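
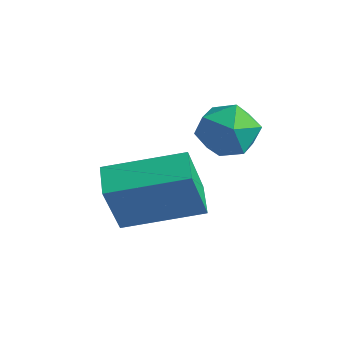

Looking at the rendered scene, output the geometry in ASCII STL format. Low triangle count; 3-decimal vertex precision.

solid 
facet normal -0.757 0.584 0.293
outer loop
vertex -3.572 0.933 -0.269
vertex -2.183 2.479 0.239
vertex -3.699 1.573 -1.871
endloop
endfacet
facet normal -0.649 -0.723 -0.237
outer loop
vertex -2.957 1.001 -2.159
vertex -3.572 0.933 -0.269
vertex -3.699 1.573 -1.871
endloop
endfacet
facet normal -0.757 0.584 0.293
outer loop
vertex -3.699 1.573 -1.871
vertex -2.183 2.479 0.239
vertex -2.31 3.119 -1.363
endloop
endfacet
facet normal -0.074 0.371 -0.926
outer loop
vertex -2.31 3.119 -1.363
vertex -2.957 1.001 -2.159
vertex -3.699 1.573 -1.871
endloop
endfacet
facet normal 0.074 -0.371 0.926
outer loop
vertex -3.572 0.933 -0.269
vertex -1.441 1.907 -0.049
vertex -2.183 2.479 0.239
endloop
endfacet
facet normal -0.649 -0.723 -0.237
outer loop
vertex -2.83 0.361 -0.557
vertex -3.572 0.933 -0.269
vertex -2.957 1.001 -2.159
endloop
endfacet
facet normal 0.074 -0.371 0.926
outer loop
vertex -2.83 0.361 -0.557
vertex -1.441 1.907 -0.049
vertex -3.572 0.933 -0.269
endloop
endfacet
facet normal 0.649 0.723 0.237
outer loop
vertex -2.183 2.479 0.239
vertex -1.441 1.907 -0.049
vertex -2.31 3.119 -1.363
endloop
endfacet
facet normal -0.074 0.371 -0.926
outer loop
vertex -1.568 2.547 -1.651
vertex -2.957 1.001 -2.159
vertex -2.31 3.119 -1.363
endloop
endfacet
facet normal 0.649 0.723 0.237
outer loop
vertex -2.31 3.119 -1.363
vertex -1.441 1.907 -0.049
vertex -1.568 2.547 -1.651
endloop
endfacet
facet normal 0.757 -0.584 -0.293
outer loop
vertex -1.568 2.547 -1.651
vertex -2.83 0.361 -0.557
vertex -2.957 1.001 -2.159
endloop
endfacet
facet normal 0.757 -0.584 -0.293
outer loop
vertex -1.441 1.907 -0.049
vertex -2.83 0.361 -0.557
vertex -1.568 2.547 -1.651
endloop
endfacet
facet normal -0.717 0.697 0.034
outer loop
vertex -2.124 3.561 0.518
vertex -2.278 3.361 1.364
vertex -1.684 3.982 1.158
endloop
endfacet
facet normal -0.209 0.877 -0.433
outer loop
vertex -2.124 3.561 0.518
vertex -1.684 3.982 1.158
vertex -1.26 3.723 0.428
endloop
endfacet
facet normal -0.163 0.357 -0.920
outer loop
vertex -2.124 3.561 0.518
vertex -1.26 3.723 0.428
vertex -1.591 2.941 0.183
endloop
endfacet
facet normal -0.641 -0.144 -0.754
outer loop
vertex -2.124 3.561 0.518
vertex -1.591 2.941 0.183
vertex -2.22 2.718 0.761
endloop
endfacet
facet normal -0.984 0.065 -0.164
outer loop
vertex -2.124 3.561 0.518
vertex -2.22 2.718 0.761
vertex -2.278 3.361 1.364
endloop
endfacet
facet normal 0.412 0.907 -0.082
outer loop
vertex -1.26 3.723 0.428
vertex -1.684 3.982 1.158
vertex -0.88 3.622 1.219
endloop
endfacet
facet normal -0.410 0.615 0.674
outer loop
vertex -1.684 3.982 1.158
vertex -2.278 3.361 1.364
vertex -1.509 3.399 1.797
endloop
endfacet
facet normal -0.843 -0.407 0.353
outer loop
vertex -2.278 3.361 1.364
vertex -2.22 2.718 0.761
vertex -1.84 2.617 1.552
endloop
endfacet
facet normal -0.288 -0.745 -0.601
outer loop
vertex -2.22 2.718 0.761
vertex -1.591 2.941 0.183
vertex -1.416 2.358 0.822
endloop
endfacet
facet normal 0.487 0.067 -0.871
outer loop
vertex -1.591 2.941 0.183
vertex -1.26 3.723 0.428
vertex -0.822 2.979 0.616
endloop
endfacet
facet normal 0.641 0.144 0.754
outer loop
vertex -0.976 2.779 1.462
vertex -0.88 3.622 1.219
vertex -1.509 3.399 1.797
endloop
endfacet
facet normal 0.163 -0.357 0.920
outer loop
vertex -0.976 2.779 1.462
vertex -1.509 3.399 1.797
vertex -1.84 2.617 1.552
endloop
endfacet
facet normal 0.209 -0.877 0.433
outer loop
vertex -0.976 2.779 1.462
vertex -1.84 2.617 1.552
vertex -1.416 2.358 0.822
endloop
endfacet
facet normal 0.717 -0.697 -0.034
outer loop
vertex -0.976 2.779 1.462
vertex -1.416 2.358 0.822
vertex -0.822 2.979 0.616
endloop
endfacet
facet normal 0.984 -0.065 0.164
outer loop
vertex -0.976 2.779 1.462
vertex -0.822 2.979 0.616
vertex -0.88 3.622 1.219
endloop
endfacet
facet normal 0.288 0.745 0.601
outer loop
vertex -1.509 3.399 1.797
vertex -0.88 3.622 1.219
vertex -1.684 3.982 1.158
endloop
endfacet
facet normal -0.487 -0.067 0.871
outer loop
vertex -1.84 2.617 1.552
vertex -1.509 3.399 1.797
vertex -2.278 3.361 1.364
endloop
endfacet
facet normal -0.412 -0.907 0.082
outer loop
vertex -1.416 2.358 0.822
vertex -1.84 2.617 1.552
vertex -2.22 2.718 0.761
endloop
endfacet
facet normal 0.410 -0.615 -0.674
outer loop
vertex -0.822 2.979 0.616
vertex -1.416 2.358 0.822
vertex -1.591 2.941 0.183
endloop
endfacet
facet normal 0.843 0.407 -0.353
outer loop
vertex -0.88 3.622 1.219
vertex -0.822 2.979 0.616
vertex -1.26 3.723 0.428
endloop
endfacet

endsolid


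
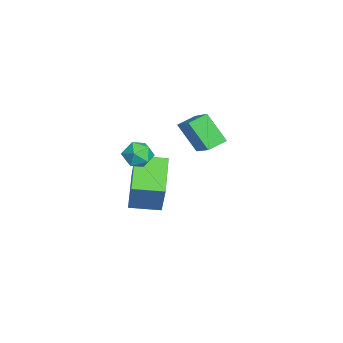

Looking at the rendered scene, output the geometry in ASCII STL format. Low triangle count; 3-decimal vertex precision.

solid 
facet normal 0.339 0.065 0.938
outer loop
vertex 3.738 -2.208 1.062
vertex 3.523 -2.845 1.184
vertex 4.155 -2.737 0.948
endloop
endfacet
facet normal 0.730 0.468 0.499
outer loop
vertex 3.738 -2.208 1.062
vertex 4.155 -2.737 0.948
vertex 4.129 -2.22 0.501
endloop
endfacet
facet normal 0.294 0.938 0.185
outer loop
vertex 3.738 -2.208 1.062
vertex 4.129 -2.22 0.501
vertex 3.48 -2.009 0.461
endloop
endfacet
facet normal -0.366 0.825 0.430
outer loop
vertex 3.738 -2.208 1.062
vertex 3.48 -2.009 0.461
vertex 3.105 -2.395 0.883
endloop
endfacet
facet normal -0.338 0.286 0.897
outer loop
vertex 3.738 -2.208 1.062
vertex 3.105 -2.395 0.883
vertex 3.523 -2.845 1.184
endloop
endfacet
facet normal 0.999 0.043 -0.008
outer loop
vertex 4.129 -2.22 0.501
vertex 4.155 -2.737 0.948
vertex 4.155 -2.865 0.277
endloop
endfacet
facet normal 0.367 -0.608 0.704
outer loop
vertex 4.155 -2.737 0.948
vertex 3.523 -2.845 1.184
vertex 3.78 -3.251 0.699
endloop
endfacet
facet normal -0.729 -0.251 0.637
outer loop
vertex 3.523 -2.845 1.184
vertex 3.105 -2.395 0.883
vertex 3.131 -3.04 0.659
endloop
endfacet
facet normal -0.774 0.622 -0.119
outer loop
vertex 3.105 -2.395 0.883
vertex 3.48 -2.009 0.461
vertex 3.105 -2.523 0.212
endloop
endfacet
facet normal 0.293 0.804 -0.518
outer loop
vertex 3.48 -2.009 0.461
vertex 4.129 -2.22 0.501
vertex 3.737 -2.415 -0.024
endloop
endfacet
facet normal 0.366 -0.825 -0.430
outer loop
vertex 3.522 -3.052 0.098
vertex 4.155 -2.865 0.277
vertex 3.78 -3.251 0.699
endloop
endfacet
facet normal -0.294 -0.938 -0.185
outer loop
vertex 3.522 -3.052 0.098
vertex 3.78 -3.251 0.699
vertex 3.131 -3.04 0.659
endloop
endfacet
facet normal -0.730 -0.468 -0.499
outer loop
vertex 3.522 -3.052 0.098
vertex 3.131 -3.04 0.659
vertex 3.105 -2.523 0.212
endloop
endfacet
facet normal -0.339 -0.065 -0.938
outer loop
vertex 3.522 -3.052 0.098
vertex 3.105 -2.523 0.212
vertex 3.737 -2.415 -0.024
endloop
endfacet
facet normal 0.338 -0.286 -0.897
outer loop
vertex 3.522 -3.052 0.098
vertex 3.737 -2.415 -0.024
vertex 4.155 -2.865 0.277
endloop
endfacet
facet normal 0.774 -0.622 0.119
outer loop
vertex 3.78 -3.251 0.699
vertex 4.155 -2.865 0.277
vertex 4.155 -2.737 0.948
endloop
endfacet
facet normal -0.293 -0.804 0.518
outer loop
vertex 3.131 -3.04 0.659
vertex 3.78 -3.251 0.699
vertex 3.523 -2.845 1.184
endloop
endfacet
facet normal -0.999 -0.043 0.008
outer loop
vertex 3.105 -2.523 0.212
vertex 3.131 -3.04 0.659
vertex 3.105 -2.395 0.883
endloop
endfacet
facet normal -0.367 0.608 -0.704
outer loop
vertex 3.737 -2.415 -0.024
vertex 3.105 -2.523 0.212
vertex 3.48 -2.009 0.461
endloop
endfacet
facet normal 0.729 0.251 -0.637
outer loop
vertex 4.155 -2.865 0.277
vertex 3.737 -2.415 -0.024
vertex 4.129 -2.22 0.501
endloop
endfacet
facet normal -0.502 0.806 0.313
outer loop
vertex 1.836 -0.105 1.807
vertex 2.365 0.673 0.652
vertex 0.408 -0.608 0.814
endloop
endfacet
facet normal -0.355 -0.522 0.775
outer loop
vertex 0.835 -1.293 0.548
vertex 1.836 -0.105 1.807
vertex 0.408 -0.608 0.814
endloop
endfacet
facet normal -0.502 0.806 0.314
outer loop
vertex 0.408 -0.608 0.814
vertex 2.365 0.673 0.652
vertex 0.937 0.171 -0.341
endloop
endfacet
facet normal -0.788 -0.278 -0.549
outer loop
vertex 0.937 0.171 -0.341
vertex 0.835 -1.293 0.548
vertex 0.408 -0.608 0.814
endloop
endfacet
facet normal 0.788 0.278 0.549
outer loop
vertex 1.836 -0.105 1.807
vertex 2.792 -0.012 0.386
vertex 2.365 0.673 0.652
endloop
endfacet
facet normal -0.356 -0.522 0.775
outer loop
vertex 2.263 -0.791 1.541
vertex 1.836 -0.105 1.807
vertex 0.835 -1.293 0.548
endloop
endfacet
facet normal 0.788 0.278 0.549
outer loop
vertex 2.263 -0.791 1.541
vertex 2.792 -0.012 0.386
vertex 1.836 -0.105 1.807
endloop
endfacet
facet normal 0.355 0.522 -0.775
outer loop
vertex 2.365 0.673 0.652
vertex 2.792 -0.012 0.386
vertex 0.937 0.171 -0.341
endloop
endfacet
facet normal -0.789 -0.278 -0.549
outer loop
vertex 1.364 -0.515 -0.607
vertex 0.835 -1.293 0.548
vertex 0.937 0.171 -0.341
endloop
endfacet
facet normal 0.355 0.522 -0.775
outer loop
vertex 0.937 0.171 -0.341
vertex 2.792 -0.012 0.386
vertex 1.364 -0.515 -0.607
endloop
endfacet
facet normal 0.501 -0.806 -0.313
outer loop
vertex 1.364 -0.515 -0.607
vertex 2.263 -0.791 1.541
vertex 0.835 -1.293 0.548
endloop
endfacet
facet normal 0.502 -0.806 -0.314
outer loop
vertex 2.792 -0.012 0.386
vertex 2.263 -0.791 1.541
vertex 1.364 -0.515 -0.607
endloop
endfacet
facet normal -0.880 0.017 0.474
outer loop
vertex -0.186 -3.035 -1.946
vertex -0.236 -1.694 -2.086
vertex -1.141 -3.255 -3.712
endloop
endfacet
facet normal 0.037 -0.994 0.104
outer loop
vertex 0.496 -3.286 -4.594
vertex -0.186 -3.035 -1.946
vertex -1.141 -3.255 -3.712
endloop
endfacet
facet normal -0.880 0.017 0.474
outer loop
vertex -1.141 -3.255 -3.712
vertex -0.236 -1.694 -2.086
vertex -1.191 -1.913 -3.852
endloop
endfacet
facet normal -0.473 -0.109 -0.874
outer loop
vertex -1.191 -1.913 -3.852
vertex 0.496 -3.286 -4.594
vertex -1.141 -3.255 -3.712
endloop
endfacet
facet normal 0.473 0.109 0.874
outer loop
vertex -0.186 -3.035 -1.946
vertex 1.401 -1.725 -2.968
vertex -0.236 -1.694 -2.086
endloop
endfacet
facet normal 0.036 -0.994 0.104
outer loop
vertex 1.451 -3.067 -2.828
vertex -0.186 -3.035 -1.946
vertex 0.496 -3.286 -4.594
endloop
endfacet
facet normal 0.473 0.109 0.874
outer loop
vertex 1.451 -3.067 -2.828
vertex 1.401 -1.725 -2.968
vertex -0.186 -3.035 -1.946
endloop
endfacet
facet normal -0.037 0.994 -0.103
outer loop
vertex -0.236 -1.694 -2.086
vertex 1.401 -1.725 -2.968
vertex -1.191 -1.913 -3.852
endloop
endfacet
facet normal -0.473 -0.109 -0.874
outer loop
vertex 0.446 -1.945 -4.734
vertex 0.496 -3.286 -4.594
vertex -1.191 -1.913 -3.852
endloop
endfacet
facet normal -0.037 0.994 -0.104
outer loop
vertex -1.191 -1.913 -3.852
vertex 1.401 -1.725 -2.968
vertex 0.446 -1.945 -4.734
endloop
endfacet
facet normal 0.880 -0.017 -0.474
outer loop
vertex 0.446 -1.945 -4.734
vertex 1.451 -3.067 -2.828
vertex 0.496 -3.286 -4.594
endloop
endfacet
facet normal 0.880 -0.017 -0.474
outer loop
vertex 1.401 -1.725 -2.968
vertex 1.451 -3.067 -2.828
vertex 0.446 -1.945 -4.734
endloop
endfacet

endsolid


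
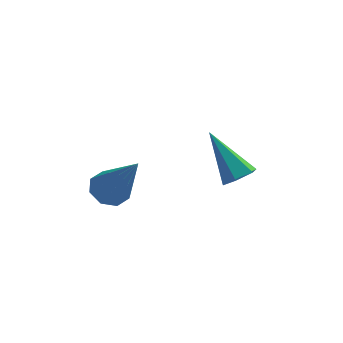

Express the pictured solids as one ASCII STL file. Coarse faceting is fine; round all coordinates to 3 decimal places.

solid 
facet normal -0.388 0.405 -0.828
outer loop
vertex 0.223 -1.486 1.461
vertex -0.263 -1.77 1.55
vertex -0.06 -1.26 1.704
endloop
endfacet
facet normal 0.734 0.620 0.278
outer loop
vertex 0.223 -1.486 1.461
vertex -0.06 -1.26 1.704
vertex 0.483 -2.55 3.15
endloop
endfacet
facet normal -0.387 0.404 -0.829
outer loop
vertex -0.06 -1.26 1.704
vertex -0.263 -1.77 1.55
vertex -0.462 -1.333 1.856
endloop
endfacet
facet normal 0.104 0.761 0.640
outer loop
vertex -0.06 -1.26 1.704
vertex -0.462 -1.333 1.856
vertex 0.483 -2.55 3.15
endloop
endfacet
facet normal -0.386 0.405 -0.829
outer loop
vertex -0.462 -1.333 1.856
vertex -0.263 -1.77 1.55
vertex -0.748 -1.661 1.829
endloop
endfacet
facet normal -0.524 0.395 0.754
outer loop
vertex -0.462 -1.333 1.856
vertex -0.748 -1.661 1.829
vertex 0.483 -2.55 3.15
endloop
endfacet
facet normal -0.387 0.402 -0.830
outer loop
vertex -0.748 -1.661 1.829
vertex -0.263 -1.77 1.55
vertex -0.749 -2.054 1.639
endloop
endfacet
facet normal -0.788 -0.266 0.555
outer loop
vertex -0.748 -1.661 1.829
vertex -0.749 -2.054 1.639
vertex 0.483 -2.55 3.15
endloop
endfacet
facet normal -0.388 0.405 -0.828
outer loop
vertex -0.749 -2.054 1.639
vertex -0.263 -1.77 1.55
vertex -0.466 -2.28 1.396
endloop
endfacet
facet normal -0.530 -0.833 0.158
outer loop
vertex -0.749 -2.054 1.639
vertex -0.466 -2.28 1.396
vertex 0.483 -2.55 3.15
endloop
endfacet
facet normal -0.386 0.404 -0.829
outer loop
vertex -0.466 -2.28 1.396
vertex -0.263 -1.77 1.55
vertex -0.064 -2.208 1.244
endloop
endfacet
facet normal 0.098 -0.974 -0.203
outer loop
vertex -0.466 -2.28 1.396
vertex -0.064 -2.208 1.244
vertex 0.483 -2.55 3.15
endloop
endfacet
facet normal -0.386 0.404 -0.829
outer loop
vertex -0.064 -2.208 1.244
vertex -0.263 -1.77 1.55
vertex 0.222 -1.879 1.271
endloop
endfacet
facet normal 0.728 -0.607 -0.318
outer loop
vertex -0.064 -2.208 1.244
vertex 0.222 -1.879 1.271
vertex 0.483 -2.55 3.15
endloop
endfacet
facet normal -0.387 0.402 -0.830
outer loop
vertex 0.222 -1.879 1.271
vertex -0.263 -1.77 1.55
vertex 0.223 -1.486 1.461
endloop
endfacet
facet normal 0.991 0.055 -0.118
outer loop
vertex 0.222 -1.879 1.271
vertex 0.223 -1.486 1.461
vertex 0.483 -2.55 3.15
endloop
endfacet
facet normal 0.493 -0.484 -0.723
outer loop
vertex 3.462 1.191 -0.024
vertex 3.019 0.929 -0.151
vertex 3.129 1.391 -0.385
endloop
endfacet
facet normal 0.449 0.890 0.079
outer loop
vertex 3.462 1.191 -0.024
vertex 3.129 1.391 -0.385
vertex 2.201 1.731 1.051
endloop
endfacet
facet normal 0.492 -0.484 -0.724
outer loop
vertex 3.129 1.391 -0.385
vertex 3.019 0.929 -0.151
vertex 2.686 1.129 -0.511
endloop
endfacet
facet normal -0.365 0.825 -0.431
outer loop
vertex 3.129 1.391 -0.385
vertex 2.686 1.129 -0.511
vertex 2.201 1.731 1.051
endloop
endfacet
facet normal 0.492 -0.484 -0.724
outer loop
vertex 2.686 1.129 -0.511
vertex 3.019 0.929 -0.151
vertex 2.576 0.667 -0.277
endloop
endfacet
facet normal -0.946 0.064 -0.318
outer loop
vertex 2.686 1.129 -0.511
vertex 2.576 0.667 -0.277
vertex 2.201 1.731 1.051
endloop
endfacet
facet normal 0.492 -0.484 -0.724
outer loop
vertex 2.576 0.667 -0.277
vertex 3.019 0.929 -0.151
vertex 2.908 0.466 0.083
endloop
endfacet
facet normal -0.713 -0.632 0.305
outer loop
vertex 2.576 0.667 -0.277
vertex 2.908 0.466 0.083
vertex 2.201 1.731 1.051
endloop
endfacet
facet normal 0.492 -0.484 -0.724
outer loop
vertex 2.908 0.466 0.083
vertex 3.019 0.929 -0.151
vertex 3.352 0.728 0.21
endloop
endfacet
facet normal 0.102 -0.568 0.817
outer loop
vertex 2.908 0.466 0.083
vertex 3.352 0.728 0.21
vertex 2.201 1.731 1.051
endloop
endfacet
facet normal 0.493 -0.483 -0.724
outer loop
vertex 3.352 0.728 0.21
vertex 3.019 0.929 -0.151
vertex 3.462 1.191 -0.024
endloop
endfacet
facet normal 0.683 0.194 0.704
outer loop
vertex 3.352 0.728 0.21
vertex 3.462 1.191 -0.024
vertex 2.201 1.731 1.051
endloop
endfacet

endsolid


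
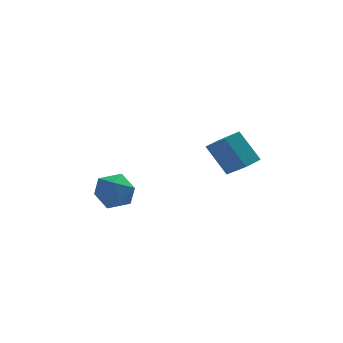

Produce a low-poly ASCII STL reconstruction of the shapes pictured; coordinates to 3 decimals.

solid 
facet normal -0.829 -0.543 -0.132
outer loop
vertex 2.479 -3.859 3.376
vertex 1.759 -3.074 4.675
vertex 1.913 -2.756 2.396
endloop
endfacet
facet normal 0.428 -0.467 -0.773
outer loop
vertex 2.601 -2.306 2.505
vertex 2.479 -3.859 3.376
vertex 1.913 -2.756 2.396
endloop
endfacet
facet normal -0.829 -0.544 -0.132
outer loop
vertex 1.913 -2.756 2.396
vertex 1.759 -3.074 4.675
vertex 1.192 -1.972 3.695
endloop
endfacet
facet normal -0.358 0.698 -0.620
outer loop
vertex 1.192 -1.972 3.695
vertex 2.601 -2.306 2.505
vertex 1.913 -2.756 2.396
endloop
endfacet
facet normal 0.358 -0.698 0.620
outer loop
vertex 2.479 -3.859 3.376
vertex 2.447 -2.624 4.784
vertex 1.759 -3.074 4.675
endloop
endfacet
facet normal 0.428 -0.467 -0.773
outer loop
vertex 3.168 -3.408 3.485
vertex 2.479 -3.859 3.376
vertex 2.601 -2.306 2.505
endloop
endfacet
facet normal 0.359 -0.698 0.620
outer loop
vertex 3.168 -3.408 3.485
vertex 2.447 -2.624 4.784
vertex 2.479 -3.859 3.376
endloop
endfacet
facet normal -0.428 0.467 0.773
outer loop
vertex 1.759 -3.074 4.675
vertex 2.447 -2.624 4.784
vertex 1.192 -1.972 3.695
endloop
endfacet
facet normal -0.359 0.698 -0.620
outer loop
vertex 1.881 -1.521 3.804
vertex 2.601 -2.306 2.505
vertex 1.192 -1.972 3.695
endloop
endfacet
facet normal -0.428 0.467 0.773
outer loop
vertex 1.192 -1.972 3.695
vertex 2.447 -2.624 4.784
vertex 1.881 -1.521 3.804
endloop
endfacet
facet normal 0.829 0.543 0.131
outer loop
vertex 1.881 -1.521 3.804
vertex 3.168 -3.408 3.485
vertex 2.601 -2.306 2.505
endloop
endfacet
facet normal 0.829 0.543 0.132
outer loop
vertex 2.447 -2.624 4.784
vertex 3.168 -3.408 3.485
vertex 1.881 -1.521 3.804
endloop
endfacet
facet normal -0.646 0.737 0.198
outer loop
vertex -3.622 -3.041 1.985
vertex -3.458 -3.152 2.932
vertex -2.916 -2.539 2.417
endloop
endfacet
facet normal -0.330 0.838 -0.435
outer loop
vertex -3.622 -3.041 1.985
vertex -2.916 -2.539 2.417
vertex -2.767 -2.932 1.546
endloop
endfacet
facet normal -0.467 0.269 -0.842
outer loop
vertex -3.622 -3.041 1.985
vertex -2.767 -2.932 1.546
vertex -3.217 -3.788 1.522
endloop
endfacet
facet normal -0.868 -0.184 -0.462
outer loop
vertex -3.622 -3.041 1.985
vertex -3.217 -3.788 1.522
vertex -3.644 -3.924 2.379
endloop
endfacet
facet normal -0.978 0.105 0.182
outer loop
vertex -3.622 -3.041 1.985
vertex -3.644 -3.924 2.379
vertex -3.458 -3.152 2.932
endloop
endfacet
facet normal 0.375 0.867 -0.327
outer loop
vertex -2.767 -2.932 1.546
vertex -2.916 -2.539 2.417
vertex -2.076 -2.976 2.221
endloop
endfacet
facet normal -0.136 0.705 0.696
outer loop
vertex -2.916 -2.539 2.417
vertex -3.458 -3.152 2.932
vertex -2.503 -3.112 3.078
endloop
endfacet
facet normal -0.673 -0.317 0.668
outer loop
vertex -3.458 -3.152 2.932
vertex -3.644 -3.924 2.379
vertex -2.953 -3.968 3.054
endloop
endfacet
facet normal -0.495 -0.785 -0.371
outer loop
vertex -3.644 -3.924 2.379
vertex -3.217 -3.788 1.522
vertex -2.804 -4.361 2.183
endloop
endfacet
facet normal 0.153 -0.053 -0.987
outer loop
vertex -3.217 -3.788 1.522
vertex -2.767 -2.932 1.546
vertex -2.262 -3.748 1.668
endloop
endfacet
facet normal 0.868 0.184 0.462
outer loop
vertex -2.098 -3.859 2.615
vertex -2.076 -2.976 2.221
vertex -2.503 -3.112 3.078
endloop
endfacet
facet normal 0.467 -0.269 0.842
outer loop
vertex -2.098 -3.859 2.615
vertex -2.503 -3.112 3.078
vertex -2.953 -3.968 3.054
endloop
endfacet
facet normal 0.330 -0.838 0.435
outer loop
vertex -2.098 -3.859 2.615
vertex -2.953 -3.968 3.054
vertex -2.804 -4.361 2.183
endloop
endfacet
facet normal 0.646 -0.737 -0.198
outer loop
vertex -2.098 -3.859 2.615
vertex -2.804 -4.361 2.183
vertex -2.262 -3.748 1.668
endloop
endfacet
facet normal 0.978 -0.105 -0.182
outer loop
vertex -2.098 -3.859 2.615
vertex -2.262 -3.748 1.668
vertex -2.076 -2.976 2.221
endloop
endfacet
facet normal 0.495 0.785 0.371
outer loop
vertex -2.503 -3.112 3.078
vertex -2.076 -2.976 2.221
vertex -2.916 -2.539 2.417
endloop
endfacet
facet normal -0.153 0.053 0.987
outer loop
vertex -2.953 -3.968 3.054
vertex -2.503 -3.112 3.078
vertex -3.458 -3.152 2.932
endloop
endfacet
facet normal -0.375 -0.867 0.327
outer loop
vertex -2.804 -4.361 2.183
vertex -2.953 -3.968 3.054
vertex -3.644 -3.924 2.379
endloop
endfacet
facet normal 0.136 -0.705 -0.696
outer loop
vertex -2.262 -3.748 1.668
vertex -2.804 -4.361 2.183
vertex -3.217 -3.788 1.522
endloop
endfacet
facet normal 0.673 0.317 -0.668
outer loop
vertex -2.076 -2.976 2.221
vertex -2.262 -3.748 1.668
vertex -2.767 -2.932 1.546
endloop
endfacet

endsolid


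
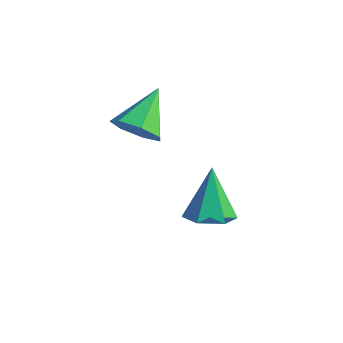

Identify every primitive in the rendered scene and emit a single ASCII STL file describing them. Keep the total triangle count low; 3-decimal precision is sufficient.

solid 
facet normal 0.147 -0.853 -0.500
outer loop
vertex 0.815 -1.772 -0.2
vertex 0.178 -2.172 0.295
vertex 0.089 -1.731 -0.484
endloop
endfacet
facet normal 0.243 0.831 -0.501
outer loop
vertex 0.815 -1.772 -0.2
vertex 0.089 -1.731 -0.484
vertex -0.078 -0.688 1.165
endloop
endfacet
facet normal 0.148 -0.853 -0.500
outer loop
vertex 0.089 -1.731 -0.484
vertex 0.178 -2.172 0.295
vertex -0.57 -2.022 -0.182
endloop
endfacet
facet normal -0.530 0.691 -0.491
outer loop
vertex 0.089 -1.731 -0.484
vertex -0.57 -2.022 -0.182
vertex -0.078 -0.688 1.165
endloop
endfacet
facet normal 0.148 -0.853 -0.500
outer loop
vertex -0.57 -2.022 -0.182
vertex 0.178 -2.172 0.295
vertex -0.665 -2.426 0.479
endloop
endfacet
facet normal -0.952 0.303 0.048
outer loop
vertex -0.57 -2.022 -0.182
vertex -0.665 -2.426 0.479
vertex -0.078 -0.688 1.165
endloop
endfacet
facet normal 0.148 -0.853 -0.500
outer loop
vertex -0.665 -2.426 0.479
vertex 0.178 -2.172 0.295
vertex -0.125 -2.639 1.002
endloop
endfacet
facet normal -0.704 -0.042 0.709
outer loop
vertex -0.665 -2.426 0.479
vertex -0.125 -2.639 1.002
vertex -0.078 -0.688 1.165
endloop
endfacet
facet normal 0.147 -0.853 -0.501
outer loop
vertex -0.125 -2.639 1.002
vertex 0.178 -2.172 0.295
vertex 0.643 -2.501 0.992
endloop
endfacet
facet normal 0.028 -0.084 0.996
outer loop
vertex -0.125 -2.639 1.002
vertex 0.643 -2.501 0.992
vertex -0.078 -0.688 1.165
endloop
endfacet
facet normal 0.147 -0.853 -0.501
outer loop
vertex 0.643 -2.501 0.992
vertex 0.178 -2.172 0.295
vertex 1.062 -2.115 0.457
endloop
endfacet
facet normal 0.691 0.209 0.692
outer loop
vertex 0.643 -2.501 0.992
vertex 1.062 -2.115 0.457
vertex -0.078 -0.688 1.165
endloop
endfacet
facet normal 0.147 -0.853 -0.501
outer loop
vertex 1.062 -2.115 0.457
vertex 0.178 -2.172 0.295
vertex 0.815 -1.772 -0.2
endloop
endfacet
facet normal 0.787 0.616 0.026
outer loop
vertex 1.062 -2.115 0.457
vertex 0.815 -1.772 -0.2
vertex -0.078 -0.688 1.165
endloop
endfacet
facet normal 0.284 -0.444 -0.850
outer loop
vertex 3.115 -0.751 -3.736
vertex 2.413 -1.296 -3.686
vertex 2.343 -0.519 -4.115
endloop
endfacet
facet normal 0.275 0.961 0.028
outer loop
vertex 3.115 -0.751 -3.736
vertex 2.343 -0.519 -4.115
vertex 1.867 -0.444 -2.054
endloop
endfacet
facet normal 0.284 -0.444 -0.850
outer loop
vertex 2.343 -0.519 -4.115
vertex 2.413 -1.296 -3.686
vertex 1.641 -1.064 -4.065
endloop
endfacet
facet normal -0.612 0.773 -0.169
outer loop
vertex 2.343 -0.519 -4.115
vertex 1.641 -1.064 -4.065
vertex 1.867 -0.444 -2.054
endloop
endfacet
facet normal 0.284 -0.444 -0.850
outer loop
vertex 1.641 -1.064 -4.065
vertex 2.413 -1.296 -3.686
vertex 1.711 -1.841 -3.636
endloop
endfacet
facet normal -0.993 -0.024 0.119
outer loop
vertex 1.641 -1.064 -4.065
vertex 1.711 -1.841 -3.636
vertex 1.867 -0.444 -2.054
endloop
endfacet
facet normal 0.284 -0.443 -0.850
outer loop
vertex 1.711 -1.841 -3.636
vertex 2.413 -1.296 -3.686
vertex 2.482 -2.073 -3.258
endloop
endfacet
facet normal -0.486 -0.631 0.605
outer loop
vertex 1.711 -1.841 -3.636
vertex 2.482 -2.073 -3.258
vertex 1.867 -0.444 -2.054
endloop
endfacet
facet normal 0.285 -0.443 -0.850
outer loop
vertex 2.482 -2.073 -3.258
vertex 2.413 -1.296 -3.686
vertex 3.184 -1.528 -3.307
endloop
endfacet
facet normal 0.400 -0.443 0.803
outer loop
vertex 2.482 -2.073 -3.258
vertex 3.184 -1.528 -3.307
vertex 1.867 -0.444 -2.054
endloop
endfacet
facet normal 0.284 -0.444 -0.850
outer loop
vertex 3.184 -1.528 -3.307
vertex 2.413 -1.296 -3.686
vertex 3.115 -0.751 -3.736
endloop
endfacet
facet normal 0.781 0.354 0.515
outer loop
vertex 3.184 -1.528 -3.307
vertex 3.115 -0.751 -3.736
vertex 1.867 -0.444 -2.054
endloop
endfacet

endsolid


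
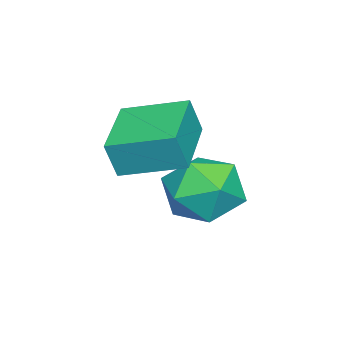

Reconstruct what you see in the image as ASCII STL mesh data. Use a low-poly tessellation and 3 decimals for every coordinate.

solid 
facet normal -0.969 -0.193 0.154
outer loop
vertex 0.409 -3.777 3.669
vertex 0.181 -2.315 4.061
vertex 0.224 -3.565 2.772
endloop
endfacet
facet normal 0.149 -0.955 -0.256
outer loop
vertex 1.939 -3.225 2.499
vertex 0.409 -3.777 3.669
vertex 0.224 -3.565 2.772
endloop
endfacet
facet normal -0.969 -0.193 0.155
outer loop
vertex 0.224 -3.565 2.772
vertex 0.181 -2.315 4.061
vertex -0.004 -2.104 3.164
endloop
endfacet
facet normal -0.197 0.225 -0.954
outer loop
vertex -0.004 -2.104 3.164
vertex 1.939 -3.225 2.499
vertex 0.224 -3.565 2.772
endloop
endfacet
facet normal 0.197 -0.225 0.954
outer loop
vertex 0.409 -3.777 3.669
vertex 1.896 -1.975 3.788
vertex 0.181 -2.315 4.061
endloop
endfacet
facet normal 0.149 -0.955 -0.255
outer loop
vertex 2.124 -3.436 3.396
vertex 0.409 -3.777 3.669
vertex 1.939 -3.225 2.499
endloop
endfacet
facet normal 0.197 -0.225 0.954
outer loop
vertex 2.124 -3.436 3.396
vertex 1.896 -1.975 3.788
vertex 0.409 -3.777 3.669
endloop
endfacet
facet normal -0.149 0.955 0.255
outer loop
vertex 0.181 -2.315 4.061
vertex 1.896 -1.975 3.788
vertex -0.004 -2.104 3.164
endloop
endfacet
facet normal -0.197 0.225 -0.954
outer loop
vertex 1.711 -1.763 2.891
vertex 1.939 -3.225 2.499
vertex -0.004 -2.104 3.164
endloop
endfacet
facet normal -0.149 0.955 0.256
outer loop
vertex -0.004 -2.104 3.164
vertex 1.896 -1.975 3.788
vertex 1.711 -1.763 2.891
endloop
endfacet
facet normal 0.969 0.193 -0.155
outer loop
vertex 1.711 -1.763 2.891
vertex 2.124 -3.436 3.396
vertex 1.939 -3.225 2.499
endloop
endfacet
facet normal 0.969 0.193 -0.154
outer loop
vertex 1.896 -1.975 3.788
vertex 2.124 -3.436 3.396
vertex 1.711 -1.763 2.891
endloop
endfacet
facet normal 0.092 0.916 0.390
outer loop
vertex 0.087 -1.068 1.249
vertex -0.152 -1.432 2.16
vertex 0.813 -1.403 1.865
endloop
endfacet
facet normal 0.527 0.833 -0.168
outer loop
vertex 0.087 -1.068 1.249
vertex 0.813 -1.403 1.865
vertex 0.846 -1.622 0.88
endloop
endfacet
facet normal 0.128 0.665 -0.736
outer loop
vertex 0.087 -1.068 1.249
vertex 0.846 -1.622 0.88
vertex -0.099 -1.788 0.566
endloop
endfacet
facet normal -0.554 0.644 -0.528
outer loop
vertex 0.087 -1.068 1.249
vertex -0.099 -1.788 0.566
vertex -0.716 -1.671 1.357
endloop
endfacet
facet normal -0.577 0.799 0.168
outer loop
vertex 0.087 -1.068 1.249
vertex -0.716 -1.671 1.357
vertex -0.152 -1.432 2.16
endloop
endfacet
facet normal 0.959 0.282 -0.031
outer loop
vertex 0.846 -1.622 0.88
vertex 0.813 -1.403 1.865
vertex 1.076 -2.329 1.563
endloop
endfacet
facet normal 0.254 0.416 0.873
outer loop
vertex 0.813 -1.403 1.865
vertex -0.152 -1.432 2.16
vertex 0.459 -2.212 2.354
endloop
endfacet
facet normal -0.827 0.227 0.514
outer loop
vertex -0.152 -1.432 2.16
vertex -0.716 -1.671 1.357
vertex -0.486 -2.378 2.04
endloop
endfacet
facet normal -0.790 -0.025 -0.613
outer loop
vertex -0.716 -1.671 1.357
vertex -0.099 -1.788 0.566
vertex -0.453 -2.597 1.055
endloop
endfacet
facet normal 0.314 0.010 -0.949
outer loop
vertex -0.099 -1.788 0.566
vertex 0.846 -1.622 0.88
vertex 0.512 -2.568 0.76
endloop
endfacet
facet normal 0.554 -0.644 0.528
outer loop
vertex 0.273 -2.932 1.671
vertex 1.076 -2.329 1.563
vertex 0.459 -2.212 2.354
endloop
endfacet
facet normal -0.128 -0.665 0.736
outer loop
vertex 0.273 -2.932 1.671
vertex 0.459 -2.212 2.354
vertex -0.486 -2.378 2.04
endloop
endfacet
facet normal -0.527 -0.833 0.168
outer loop
vertex 0.273 -2.932 1.671
vertex -0.486 -2.378 2.04
vertex -0.453 -2.597 1.055
endloop
endfacet
facet normal -0.092 -0.916 -0.390
outer loop
vertex 0.273 -2.932 1.671
vertex -0.453 -2.597 1.055
vertex 0.512 -2.568 0.76
endloop
endfacet
facet normal 0.577 -0.799 -0.168
outer loop
vertex 0.273 -2.932 1.671
vertex 0.512 -2.568 0.76
vertex 1.076 -2.329 1.563
endloop
endfacet
facet normal 0.790 0.025 0.613
outer loop
vertex 0.459 -2.212 2.354
vertex 1.076 -2.329 1.563
vertex 0.813 -1.403 1.865
endloop
endfacet
facet normal -0.314 -0.010 0.949
outer loop
vertex -0.486 -2.378 2.04
vertex 0.459 -2.212 2.354
vertex -0.152 -1.432 2.16
endloop
endfacet
facet normal -0.959 -0.282 0.031
outer loop
vertex -0.453 -2.597 1.055
vertex -0.486 -2.378 2.04
vertex -0.716 -1.671 1.357
endloop
endfacet
facet normal -0.254 -0.416 -0.873
outer loop
vertex 0.512 -2.568 0.76
vertex -0.453 -2.597 1.055
vertex -0.099 -1.788 0.566
endloop
endfacet
facet normal 0.827 -0.227 -0.514
outer loop
vertex 1.076 -2.329 1.563
vertex 0.512 -2.568 0.76
vertex 0.846 -1.622 0.88
endloop
endfacet

endsolid


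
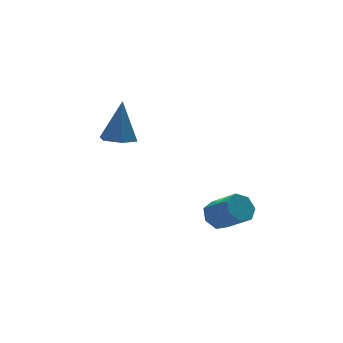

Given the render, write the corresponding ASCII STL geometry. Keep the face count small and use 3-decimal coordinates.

solid 
facet normal -0.350 0.734 -0.581
outer loop
vertex 2.814 -0.189 -3.112
vertex 2.186 -0.299 -2.873
vertex 2.665 0.12 -2.632
endloop
endfacet
facet normal 0.902 0.432 0.002
outer loop
vertex 2.814 -0.189 -3.112
vertex 2.665 0.12 -2.632
vertex 3.301 -1.211 -2.305
endloop
endfacet
facet normal 0.902 0.432 0.002
outer loop
vertex 3.301 -1.211 -2.305
vertex 2.665 0.12 -2.632
vertex 3.152 -0.902 -1.825
endloop
endfacet
facet normal 0.350 -0.735 0.581
outer loop
vertex 3.301 -1.211 -2.305
vertex 3.152 -0.902 -1.825
vertex 2.674 -1.321 -2.067
endloop
endfacet
facet normal -0.351 0.735 -0.580
outer loop
vertex 2.665 0.12 -2.632
vertex 2.186 -0.299 -2.873
vertex 2.156 0.113 -2.333
endloop
endfacet
facet normal 0.365 0.678 0.638
outer loop
vertex 2.665 0.12 -2.632
vertex 2.156 0.113 -2.333
vertex 3.152 -0.902 -1.825
endloop
endfacet
facet normal 0.365 0.678 0.638
outer loop
vertex 3.152 -0.902 -1.825
vertex 2.156 0.113 -2.333
vertex 2.643 -0.909 -1.526
endloop
endfacet
facet normal 0.351 -0.735 0.580
outer loop
vertex 3.152 -0.902 -1.825
vertex 2.643 -0.909 -1.526
vertex 2.674 -1.321 -2.067
endloop
endfacet
facet normal -0.351 0.735 -0.580
outer loop
vertex 2.156 0.113 -2.333
vertex 2.186 -0.299 -2.873
vertex 1.67 -0.204 -2.441
endloop
endfacet
facet normal -0.446 0.414 0.793
outer loop
vertex 2.156 0.113 -2.333
vertex 1.67 -0.204 -2.441
vertex 2.643 -0.909 -1.526
endloop
endfacet
facet normal -0.447 0.413 0.794
outer loop
vertex 2.643 -0.909 -1.526
vertex 1.67 -0.204 -2.441
vertex 2.157 -1.226 -1.635
endloop
endfacet
facet normal 0.350 -0.736 0.580
outer loop
vertex 2.643 -0.909 -1.526
vertex 2.157 -1.226 -1.635
vertex 2.674 -1.321 -2.067
endloop
endfacet
facet normal -0.351 0.735 -0.580
outer loop
vertex 1.67 -0.204 -2.441
vertex 2.186 -0.299 -2.873
vertex 1.573 -0.593 -2.875
endloop
endfacet
facet normal -0.922 -0.162 0.351
outer loop
vertex 1.67 -0.204 -2.441
vertex 1.573 -0.593 -2.875
vertex 2.157 -1.226 -1.635
endloop
endfacet
facet normal -0.922 -0.162 0.352
outer loop
vertex 2.157 -1.226 -1.635
vertex 1.573 -0.593 -2.875
vertex 2.06 -1.614 -2.068
endloop
endfacet
facet normal 0.350 -0.735 0.580
outer loop
vertex 2.157 -1.226 -1.635
vertex 2.06 -1.614 -2.068
vertex 2.674 -1.321 -2.067
endloop
endfacet
facet normal -0.351 0.735 -0.580
outer loop
vertex 1.573 -0.593 -2.875
vertex 2.186 -0.299 -2.873
vertex 1.938 -0.76 -3.307
endloop
endfacet
facet normal -0.703 -0.616 -0.356
outer loop
vertex 1.573 -0.593 -2.875
vertex 1.938 -0.76 -3.307
vertex 2.06 -1.614 -2.068
endloop
endfacet
facet normal -0.704 -0.616 -0.355
outer loop
vertex 2.06 -1.614 -2.068
vertex 1.938 -0.76 -3.307
vertex 2.425 -1.782 -2.5
endloop
endfacet
facet normal 0.350 -0.735 0.581
outer loop
vertex 2.06 -1.614 -2.068
vertex 2.425 -1.782 -2.5
vertex 2.674 -1.321 -2.067
endloop
endfacet
facet normal -0.351 0.735 -0.580
outer loop
vertex 1.938 -0.76 -3.307
vertex 2.186 -0.299 -2.873
vertex 2.49 -0.58 -3.413
endloop
endfacet
facet normal 0.045 -0.606 -0.794
outer loop
vertex 1.938 -0.76 -3.307
vertex 2.49 -0.58 -3.413
vertex 2.425 -1.782 -2.5
endloop
endfacet
facet normal 0.045 -0.606 -0.794
outer loop
vertex 2.425 -1.782 -2.5
vertex 2.49 -0.58 -3.413
vertex 2.977 -1.602 -2.606
endloop
endfacet
facet normal 0.351 -0.735 0.580
outer loop
vertex 2.425 -1.782 -2.5
vertex 2.977 -1.602 -2.606
vertex 2.674 -1.321 -2.067
endloop
endfacet
facet normal -0.350 0.736 -0.580
outer loop
vertex 2.49 -0.58 -3.413
vertex 2.186 -0.299 -2.873
vertex 2.814 -0.189 -3.112
endloop
endfacet
facet normal 0.759 -0.140 -0.635
outer loop
vertex 2.49 -0.58 -3.413
vertex 2.814 -0.189 -3.112
vertex 2.977 -1.602 -2.606
endloop
endfacet
facet normal 0.759 -0.140 -0.635
outer loop
vertex 2.977 -1.602 -2.606
vertex 2.814 -0.189 -3.112
vertex 3.301 -1.211 -2.305
endloop
endfacet
facet normal 0.349 -0.736 0.580
outer loop
vertex 2.977 -1.602 -2.606
vertex 3.301 -1.211 -2.305
vertex 2.674 -1.321 -2.067
endloop
endfacet
facet normal -0.163 -0.171 -0.972
outer loop
vertex 0.572 3.98 -0.362
vertex -0.134 3.748 -0.203
vertex 0.0 4.48 -0.354
endloop
endfacet
facet normal 0.656 0.749 0.096
outer loop
vertex 0.572 3.98 -0.362
vertex 0.0 4.48 -0.354
vertex 0.174 4.072 1.643
endloop
endfacet
facet normal -0.161 -0.171 -0.972
outer loop
vertex 0.0 4.48 -0.354
vertex -0.134 3.748 -0.203
vertex -0.706 4.248 -0.196
endloop
endfacet
facet normal -0.261 0.941 0.215
outer loop
vertex 0.0 4.48 -0.354
vertex -0.706 4.248 -0.196
vertex 0.174 4.072 1.643
endloop
endfacet
facet normal -0.161 -0.171 -0.972
outer loop
vertex -0.706 4.248 -0.196
vertex -0.134 3.748 -0.203
vertex -0.84 3.515 -0.045
endloop
endfacet
facet normal -0.864 0.248 0.437
outer loop
vertex -0.706 4.248 -0.196
vertex -0.84 3.515 -0.045
vertex 0.174 4.072 1.643
endloop
endfacet
facet normal -0.161 -0.171 -0.972
outer loop
vertex -0.84 3.515 -0.045
vertex -0.134 3.748 -0.203
vertex -0.268 3.015 -0.052
endloop
endfacet
facet normal -0.550 -0.637 0.540
outer loop
vertex -0.84 3.515 -0.045
vertex -0.268 3.015 -0.052
vertex 0.174 4.072 1.643
endloop
endfacet
facet normal -0.163 -0.170 -0.972
outer loop
vertex -0.268 3.015 -0.052
vertex -0.134 3.748 -0.203
vertex 0.438 3.247 -0.211
endloop
endfacet
facet normal 0.367 -0.829 0.421
outer loop
vertex -0.268 3.015 -0.052
vertex 0.438 3.247 -0.211
vertex 0.174 4.072 1.643
endloop
endfacet
facet normal -0.163 -0.170 -0.972
outer loop
vertex 0.438 3.247 -0.211
vertex -0.134 3.748 -0.203
vertex 0.572 3.98 -0.362
endloop
endfacet
facet normal 0.970 -0.136 0.199
outer loop
vertex 0.438 3.247 -0.211
vertex 0.572 3.98 -0.362
vertex 0.174 4.072 1.643
endloop
endfacet

endsolid


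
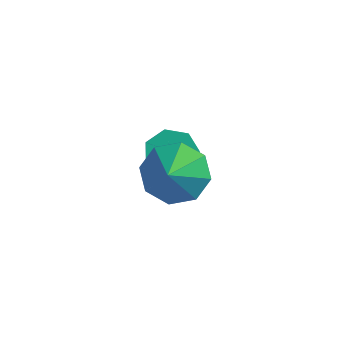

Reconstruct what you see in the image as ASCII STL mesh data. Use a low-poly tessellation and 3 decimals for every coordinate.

solid 
facet normal -0.154 0.740 -0.655
outer loop
vertex -0.921 -1.96 2.036
vertex -1.902 -2.158 2.043
vertex -1.296 -1.563 2.573
endloop
endfacet
facet normal 0.748 -0.163 0.643
outer loop
vertex -0.921 -1.96 2.036
vertex -1.296 -1.563 2.573
vertex -1.738 -2.942 2.737
endloop
endfacet
facet normal -0.154 0.740 -0.655
outer loop
vertex -1.296 -1.563 2.573
vertex -1.902 -2.158 2.043
vertex -2.026 -1.515 2.799
endloop
endfacet
facet normal 0.297 0.018 0.955
outer loop
vertex -1.296 -1.563 2.573
vertex -2.026 -1.515 2.799
vertex -1.738 -2.942 2.737
endloop
endfacet
facet normal -0.153 0.740 -0.655
outer loop
vertex -2.026 -1.515 2.799
vertex -1.902 -2.158 2.043
vertex -2.683 -1.843 2.582
endloop
endfacet
facet normal -0.269 -0.096 0.958
outer loop
vertex -2.026 -1.515 2.799
vertex -2.683 -1.843 2.582
vertex -1.738 -2.942 2.737
endloop
endfacet
facet normal -0.153 0.740 -0.655
outer loop
vertex -2.683 -1.843 2.582
vertex -1.902 -2.158 2.043
vertex -2.882 -2.355 2.05
endloop
endfacet
facet normal -0.617 -0.439 0.653
outer loop
vertex -2.683 -1.843 2.582
vertex -2.882 -2.355 2.05
vertex -1.738 -2.942 2.737
endloop
endfacet
facet normal -0.153 0.740 -0.654
outer loop
vertex -2.882 -2.355 2.05
vertex -1.902 -2.158 2.043
vertex -2.507 -2.752 1.513
endloop
endfacet
facet normal -0.546 -0.809 0.217
outer loop
vertex -2.882 -2.355 2.05
vertex -2.507 -2.752 1.513
vertex -1.738 -2.942 2.737
endloop
endfacet
facet normal -0.153 0.740 -0.655
outer loop
vertex -2.507 -2.752 1.513
vertex -1.902 -2.158 2.043
vertex -1.777 -2.801 1.287
endloop
endfacet
facet normal -0.096 -0.991 -0.094
outer loop
vertex -2.507 -2.752 1.513
vertex -1.777 -2.801 1.287
vertex -1.738 -2.942 2.737
endloop
endfacet
facet normal -0.153 0.740 -0.655
outer loop
vertex -1.777 -2.801 1.287
vertex -1.902 -2.158 2.043
vertex -1.121 -2.473 1.504
endloop
endfacet
facet normal 0.471 -0.877 -0.098
outer loop
vertex -1.777 -2.801 1.287
vertex -1.121 -2.473 1.504
vertex -1.738 -2.942 2.737
endloop
endfacet
facet normal -0.154 0.740 -0.655
outer loop
vertex -1.121 -2.473 1.504
vertex -1.902 -2.158 2.043
vertex -0.921 -1.96 2.036
endloop
endfacet
facet normal 0.820 -0.534 0.207
outer loop
vertex -1.121 -2.473 1.504
vertex -0.921 -1.96 2.036
vertex -1.738 -2.942 2.737
endloop
endfacet
facet normal -0.227 0.490 -0.841
outer loop
vertex -2.876 0.823 -1.537
vertex -3.572 1.07 -1.205
vertex -2.848 1.433 -1.189
endloop
endfacet
facet normal 0.973 0.079 -0.216
outer loop
vertex -2.876 0.823 -1.537
vertex -2.848 1.433 -1.189
vertex -2.432 -0.138 0.113
endloop
endfacet
facet normal 0.973 0.079 -0.216
outer loop
vertex -2.432 -0.138 0.113
vertex -2.848 1.433 -1.189
vertex -2.404 0.472 0.461
endloop
endfacet
facet normal 0.227 -0.490 0.841
outer loop
vertex -2.432 -0.138 0.113
vertex -2.404 0.472 0.461
vertex -3.128 0.11 0.445
endloop
endfacet
facet normal -0.227 0.490 -0.841
outer loop
vertex -2.848 1.433 -1.189
vertex -3.572 1.07 -1.205
vertex -3.365 1.77 -0.853
endloop
endfacet
facet normal 0.638 0.728 0.252
outer loop
vertex -2.848 1.433 -1.189
vertex -3.365 1.77 -0.853
vertex -2.404 0.472 0.461
endloop
endfacet
facet normal 0.638 0.728 0.252
outer loop
vertex -2.404 0.472 0.461
vertex -3.365 1.77 -0.853
vertex -2.921 0.809 0.797
endloop
endfacet
facet normal 0.227 -0.491 0.841
outer loop
vertex -2.404 0.472 0.461
vertex -2.921 0.809 0.797
vertex -3.128 0.11 0.445
endloop
endfacet
facet normal -0.227 0.490 -0.841
outer loop
vertex -3.365 1.77 -0.853
vertex -3.572 1.07 -1.205
vertex -4.038 1.58 -0.782
endloop
endfacet
facet normal -0.178 0.829 0.531
outer loop
vertex -3.365 1.77 -0.853
vertex -4.038 1.58 -0.782
vertex -2.921 0.809 0.797
endloop
endfacet
facet normal -0.178 0.829 0.530
outer loop
vertex -2.921 0.809 0.797
vertex -4.038 1.58 -0.782
vertex -3.594 0.62 0.867
endloop
endfacet
facet normal 0.225 -0.491 0.842
outer loop
vertex -2.921 0.809 0.797
vertex -3.594 0.62 0.867
vertex -3.128 0.11 0.445
endloop
endfacet
facet normal -0.226 0.491 -0.841
outer loop
vertex -4.038 1.58 -0.782
vertex -3.572 1.07 -1.205
vertex -4.36 1.007 -1.03
endloop
endfacet
facet normal -0.860 0.306 0.409
outer loop
vertex -4.038 1.58 -0.782
vertex -4.36 1.007 -1.03
vertex -3.594 0.62 0.867
endloop
endfacet
facet normal -0.859 0.306 0.409
outer loop
vertex -3.594 0.62 0.867
vertex -4.36 1.007 -1.03
vertex -3.916 0.046 0.62
endloop
endfacet
facet normal 0.227 -0.490 0.842
outer loop
vertex -3.594 0.62 0.867
vertex -3.916 0.046 0.62
vertex -3.128 0.11 0.445
endloop
endfacet
facet normal -0.226 0.490 -0.842
outer loop
vertex -4.36 1.007 -1.03
vertex -3.572 1.07 -1.205
vertex -4.089 0.481 -1.409
endloop
endfacet
facet normal -0.894 -0.447 -0.020
outer loop
vertex -4.36 1.007 -1.03
vertex -4.089 0.481 -1.409
vertex -3.916 0.046 0.62
endloop
endfacet
facet normal -0.894 -0.447 -0.020
outer loop
vertex -3.916 0.046 0.62
vertex -4.089 0.481 -1.409
vertex -3.645 -0.48 0.241
endloop
endfacet
facet normal 0.227 -0.490 0.842
outer loop
vertex -3.916 0.046 0.62
vertex -3.645 -0.48 0.241
vertex -3.128 0.11 0.445
endloop
endfacet
facet normal -0.227 0.491 -0.841
outer loop
vertex -4.089 0.481 -1.409
vertex -3.572 1.07 -1.205
vertex -3.428 0.399 -1.635
endloop
endfacet
facet normal -0.256 -0.864 -0.434
outer loop
vertex -4.089 0.481 -1.409
vertex -3.428 0.399 -1.635
vertex -3.645 -0.48 0.241
endloop
endfacet
facet normal -0.256 -0.864 -0.434
outer loop
vertex -3.645 -0.48 0.241
vertex -3.428 0.399 -1.635
vertex -2.984 -0.562 0.015
endloop
endfacet
facet normal 0.227 -0.490 0.842
outer loop
vertex -3.645 -0.48 0.241
vertex -2.984 -0.562 0.015
vertex -3.128 0.11 0.445
endloop
endfacet
facet normal -0.227 0.490 -0.841
outer loop
vertex -3.428 0.399 -1.635
vertex -3.572 1.07 -1.205
vertex -2.876 0.823 -1.537
endloop
endfacet
facet normal 0.576 -0.629 -0.522
outer loop
vertex -3.428 0.399 -1.635
vertex -2.876 0.823 -1.537
vertex -2.984 -0.562 0.015
endloop
endfacet
facet normal 0.576 -0.629 -0.522
outer loop
vertex -2.984 -0.562 0.015
vertex -2.876 0.823 -1.537
vertex -2.432 -0.138 0.113
endloop
endfacet
facet normal 0.227 -0.490 0.842
outer loop
vertex -2.984 -0.562 0.015
vertex -2.432 -0.138 0.113
vertex -3.128 0.11 0.445
endloop
endfacet

endsolid


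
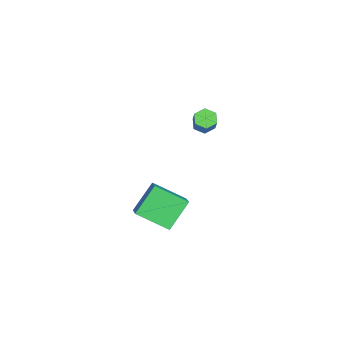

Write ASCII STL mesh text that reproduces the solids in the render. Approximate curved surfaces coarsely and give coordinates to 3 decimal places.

solid 
facet normal -0.544 0.466 0.698
outer loop
vertex 2.285 -0.805 -2.161
vertex 3.331 -0.584 -1.494
vertex 2.549 1.042 -3.188
endloop
endfacet
facet normal -0.830 -0.176 -0.529
outer loop
vertex 3.669 0.084 -4.626
vertex 2.285 -0.805 -2.161
vertex 2.549 1.042 -3.188
endloop
endfacet
facet normal -0.544 0.465 0.698
outer loop
vertex 2.549 1.042 -3.188
vertex 3.331 -0.584 -1.494
vertex 3.594 1.264 -2.521
endloop
endfacet
facet normal 0.123 0.868 -0.482
outer loop
vertex 3.594 1.264 -2.521
vertex 3.669 0.084 -4.626
vertex 2.549 1.042 -3.188
endloop
endfacet
facet normal -0.124 -0.868 0.482
outer loop
vertex 2.285 -0.805 -2.161
vertex 4.451 -1.542 -2.932
vertex 3.331 -0.584 -1.494
endloop
endfacet
facet normal -0.830 -0.176 -0.529
outer loop
vertex 3.406 -1.764 -3.599
vertex 2.285 -0.805 -2.161
vertex 3.669 0.084 -4.626
endloop
endfacet
facet normal -0.123 -0.867 0.482
outer loop
vertex 3.406 -1.764 -3.599
vertex 4.451 -1.542 -2.932
vertex 2.285 -0.805 -2.161
endloop
endfacet
facet normal 0.830 0.176 0.529
outer loop
vertex 3.331 -0.584 -1.494
vertex 4.451 -1.542 -2.932
vertex 3.594 1.264 -2.521
endloop
endfacet
facet normal 0.124 0.867 -0.482
outer loop
vertex 4.715 0.305 -3.959
vertex 3.669 0.084 -4.626
vertex 3.594 1.264 -2.521
endloop
endfacet
facet normal 0.830 0.176 0.530
outer loop
vertex 3.594 1.264 -2.521
vertex 4.451 -1.542 -2.932
vertex 4.715 0.305 -3.959
endloop
endfacet
facet normal 0.544 -0.465 -0.698
outer loop
vertex 4.715 0.305 -3.959
vertex 3.406 -1.764 -3.599
vertex 3.669 0.084 -4.626
endloop
endfacet
facet normal 0.544 -0.466 -0.698
outer loop
vertex 4.451 -1.542 -2.932
vertex 3.406 -1.764 -3.599
vertex 4.715 0.305 -3.959
endloop
endfacet
facet normal -0.575 -0.101 -0.812
outer loop
vertex -3.392 1.716 -2.544
vertex -3.962 1.633 -2.13
vertex -3.771 2.282 -2.346
endloop
endfacet
facet normal 0.620 0.594 -0.513
outer loop
vertex -3.392 1.716 -2.544
vertex -3.771 2.282 -2.346
vertex -2.627 1.85 -1.464
endloop
endfacet
facet normal 0.619 0.595 -0.512
outer loop
vertex -2.627 1.85 -1.464
vertex -3.771 2.282 -2.346
vertex -3.007 2.416 -1.266
endloop
endfacet
facet normal 0.574 0.101 0.812
outer loop
vertex -2.627 1.85 -1.464
vertex -3.007 2.416 -1.266
vertex -3.198 1.767 -1.05
endloop
endfacet
facet normal -0.575 -0.101 -0.812
outer loop
vertex -3.771 2.282 -2.346
vertex -3.962 1.633 -2.13
vertex -4.342 2.199 -1.931
endloop
endfacet
facet normal -0.154 0.988 -0.014
outer loop
vertex -3.771 2.282 -2.346
vertex -4.342 2.199 -1.931
vertex -3.007 2.416 -1.266
endloop
endfacet
facet normal -0.154 0.988 -0.014
outer loop
vertex -3.007 2.416 -1.266
vertex -4.342 2.199 -1.931
vertex -3.577 2.333 -0.851
endloop
endfacet
facet normal 0.576 0.100 0.811
outer loop
vertex -3.007 2.416 -1.266
vertex -3.577 2.333 -0.851
vertex -3.198 1.767 -1.05
endloop
endfacet
facet normal -0.574 -0.100 -0.812
outer loop
vertex -4.342 2.199 -1.931
vertex -3.962 1.633 -2.13
vertex -4.533 1.55 -1.716
endloop
endfacet
facet normal -0.773 0.393 0.499
outer loop
vertex -4.342 2.199 -1.931
vertex -4.533 1.55 -1.716
vertex -3.577 2.333 -0.851
endloop
endfacet
facet normal -0.773 0.393 0.499
outer loop
vertex -3.577 2.333 -0.851
vertex -4.533 1.55 -1.716
vertex -3.768 1.684 -0.636
endloop
endfacet
facet normal 0.575 0.100 0.812
outer loop
vertex -3.577 2.333 -0.851
vertex -3.768 1.684 -0.636
vertex -3.198 1.767 -1.05
endloop
endfacet
facet normal -0.574 -0.101 -0.812
outer loop
vertex -4.533 1.55 -1.716
vertex -3.962 1.633 -2.13
vertex -4.153 0.984 -1.914
endloop
endfacet
facet normal -0.619 -0.595 0.512
outer loop
vertex -4.533 1.55 -1.716
vertex -4.153 0.984 -1.914
vertex -3.768 1.684 -0.636
endloop
endfacet
facet normal -0.620 -0.594 0.512
outer loop
vertex -3.768 1.684 -0.636
vertex -4.153 0.984 -1.914
vertex -3.389 1.118 -0.834
endloop
endfacet
facet normal 0.575 0.101 0.812
outer loop
vertex -3.768 1.684 -0.636
vertex -3.389 1.118 -0.834
vertex -3.198 1.767 -1.05
endloop
endfacet
facet normal -0.576 -0.100 -0.811
outer loop
vertex -4.153 0.984 -1.914
vertex -3.962 1.633 -2.13
vertex -3.583 1.067 -2.329
endloop
endfacet
facet normal 0.154 -0.988 0.014
outer loop
vertex -4.153 0.984 -1.914
vertex -3.583 1.067 -2.329
vertex -3.389 1.118 -0.834
endloop
endfacet
facet normal 0.154 -0.988 0.014
outer loop
vertex -3.389 1.118 -0.834
vertex -3.583 1.067 -2.329
vertex -2.818 1.201 -1.249
endloop
endfacet
facet normal 0.575 0.101 0.812
outer loop
vertex -3.389 1.118 -0.834
vertex -2.818 1.201 -1.249
vertex -3.198 1.767 -1.05
endloop
endfacet
facet normal -0.575 -0.100 -0.812
outer loop
vertex -3.583 1.067 -2.329
vertex -3.962 1.633 -2.13
vertex -3.392 1.716 -2.544
endloop
endfacet
facet normal 0.773 -0.393 -0.499
outer loop
vertex -3.583 1.067 -2.329
vertex -3.392 1.716 -2.544
vertex -2.818 1.201 -1.249
endloop
endfacet
facet normal 0.773 -0.393 -0.499
outer loop
vertex -2.818 1.201 -1.249
vertex -3.392 1.716 -2.544
vertex -2.627 1.85 -1.464
endloop
endfacet
facet normal 0.574 0.100 0.812
outer loop
vertex -2.818 1.201 -1.249
vertex -2.627 1.85 -1.464
vertex -3.198 1.767 -1.05
endloop
endfacet

endsolid


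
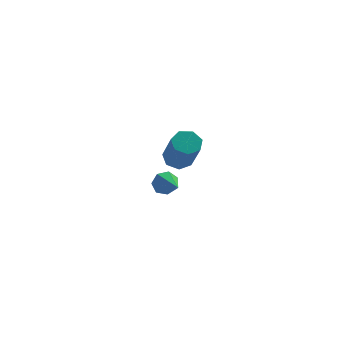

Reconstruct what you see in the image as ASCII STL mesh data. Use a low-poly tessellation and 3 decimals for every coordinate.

solid 
facet normal -0.323 0.885 -0.334
outer loop
vertex -1.314 4.218 -2.037
vertex -1.523 3.902 -2.672
vertex -1.915 3.993 -2.052
endloop
endfacet
facet normal -0.005 -0.053 0.999
outer loop
vertex -1.314 4.218 -2.037
vertex -1.915 3.993 -2.052
vertex -0.997 2.458 -2.128
endloop
endfacet
facet normal -0.322 0.886 -0.334
outer loop
vertex -1.915 3.993 -2.052
vertex -1.523 3.902 -2.672
vertex -2.221 3.7 -2.534
endloop
endfacet
facet normal -0.635 -0.412 0.654
outer loop
vertex -1.915 3.993 -2.052
vertex -2.221 3.7 -2.534
vertex -0.997 2.458 -2.128
endloop
endfacet
facet normal -0.322 0.885 -0.336
outer loop
vertex -2.221 3.7 -2.534
vertex -1.523 3.902 -2.672
vertex -2.001 3.558 -3.12
endloop
endfacet
facet normal -0.695 -0.714 -0.088
outer loop
vertex -2.221 3.7 -2.534
vertex -2.001 3.558 -3.12
vertex -0.997 2.458 -2.128
endloop
endfacet
facet normal -0.324 0.885 -0.334
outer loop
vertex -2.001 3.558 -3.12
vertex -1.523 3.902 -2.672
vertex -1.421 3.676 -3.37
endloop
endfacet
facet normal -0.140 -0.730 -0.669
outer loop
vertex -2.001 3.558 -3.12
vertex -1.421 3.676 -3.37
vertex -0.997 2.458 -2.128
endloop
endfacet
facet normal -0.322 0.886 -0.334
outer loop
vertex -1.421 3.676 -3.37
vertex -1.523 3.902 -2.672
vertex -0.918 3.963 -3.094
endloop
endfacet
facet normal 0.613 -0.449 -0.650
outer loop
vertex -1.421 3.676 -3.37
vertex -0.918 3.963 -3.094
vertex -0.997 2.458 -2.128
endloop
endfacet
facet normal -0.322 0.886 -0.334
outer loop
vertex -0.918 3.963 -3.094
vertex -1.523 3.902 -2.672
vertex -0.87 4.204 -2.501
endloop
endfacet
facet normal 0.995 -0.082 -0.047
outer loop
vertex -0.918 3.963 -3.094
vertex -0.87 4.204 -2.501
vertex -0.997 2.458 -2.128
endloop
endfacet
facet normal -0.322 0.886 -0.335
outer loop
vertex -0.87 4.204 -2.501
vertex -1.523 3.902 -2.672
vertex -1.314 4.218 -2.037
endloop
endfacet
facet normal 0.721 0.094 0.687
outer loop
vertex -0.87 4.204 -2.501
vertex -1.314 4.218 -2.037
vertex -0.997 2.458 -2.128
endloop
endfacet
facet normal -0.141 0.560 -0.816
outer loop
vertex -0.773 -1.817 2.137
vertex -1.348 -1.472 2.473
vertex -0.622 -1.283 2.477
endloop
endfacet
facet normal 0.962 -0.116 -0.246
outer loop
vertex -0.773 -1.817 2.137
vertex -0.622 -1.283 2.477
vertex -0.477 -2.993 3.852
endloop
endfacet
facet normal 0.962 -0.116 -0.246
outer loop
vertex -0.477 -2.993 3.852
vertex -0.622 -1.283 2.477
vertex -0.326 -2.459 4.192
endloop
endfacet
facet normal 0.140 -0.560 0.817
outer loop
vertex -0.477 -2.993 3.852
vertex -0.326 -2.459 4.192
vertex -1.052 -2.648 4.187
endloop
endfacet
facet normal -0.141 0.560 -0.817
outer loop
vertex -0.622 -1.283 2.477
vertex -1.348 -1.472 2.473
vertex -1.018 -0.891 2.814
endloop
endfacet
facet normal 0.781 0.569 0.256
outer loop
vertex -0.622 -1.283 2.477
vertex -1.018 -0.891 2.814
vertex -0.326 -2.459 4.192
endloop
endfacet
facet normal 0.781 0.569 0.256
outer loop
vertex -0.326 -2.459 4.192
vertex -1.018 -0.891 2.814
vertex -0.722 -2.067 4.529
endloop
endfacet
facet normal 0.140 -0.560 0.816
outer loop
vertex -0.326 -2.459 4.192
vertex -0.722 -2.067 4.529
vertex -1.052 -2.648 4.187
endloop
endfacet
facet normal -0.141 0.560 -0.817
outer loop
vertex -1.018 -0.891 2.814
vertex -1.348 -1.472 2.473
vertex -1.662 -0.937 2.894
endloop
endfacet
facet normal 0.011 0.826 0.564
outer loop
vertex -1.018 -0.891 2.814
vertex -1.662 -0.937 2.894
vertex -0.722 -2.067 4.529
endloop
endfacet
facet normal 0.010 0.825 0.565
outer loop
vertex -0.722 -2.067 4.529
vertex -1.662 -0.937 2.894
vertex -1.367 -2.113 4.608
endloop
endfacet
facet normal 0.140 -0.560 0.817
outer loop
vertex -0.722 -2.067 4.529
vertex -1.367 -2.113 4.608
vertex -1.052 -2.648 4.187
endloop
endfacet
facet normal -0.140 0.560 -0.816
outer loop
vertex -1.662 -0.937 2.894
vertex -1.348 -1.472 2.473
vertex -2.07 -1.386 2.656
endloop
endfacet
facet normal -0.767 0.460 0.447
outer loop
vertex -1.662 -0.937 2.894
vertex -2.07 -1.386 2.656
vertex -1.367 -2.113 4.608
endloop
endfacet
facet normal -0.767 0.460 0.448
outer loop
vertex -1.367 -2.113 4.608
vertex -2.07 -1.386 2.656
vertex -1.774 -2.561 4.371
endloop
endfacet
facet normal 0.141 -0.560 0.817
outer loop
vertex -1.367 -2.113 4.608
vertex -1.774 -2.561 4.371
vertex -1.052 -2.648 4.187
endloop
endfacet
facet normal -0.140 0.560 -0.817
outer loop
vertex -2.07 -1.386 2.656
vertex -1.348 -1.472 2.473
vertex -1.934 -1.899 2.281
endloop
endfacet
facet normal -0.968 -0.252 -0.006
outer loop
vertex -2.07 -1.386 2.656
vertex -1.934 -1.899 2.281
vertex -1.774 -2.561 4.371
endloop
endfacet
facet normal -0.968 -0.252 -0.006
outer loop
vertex -1.774 -2.561 4.371
vertex -1.934 -1.899 2.281
vertex -1.638 -3.075 3.995
endloop
endfacet
facet normal 0.141 -0.560 0.816
outer loop
vertex -1.774 -2.561 4.371
vertex -1.638 -3.075 3.995
vertex -1.052 -2.648 4.187
endloop
endfacet
facet normal -0.140 0.560 -0.817
outer loop
vertex -1.934 -1.899 2.281
vertex -1.348 -1.472 2.473
vertex -1.356 -2.091 2.05
endloop
endfacet
facet normal -0.439 -0.774 -0.455
outer loop
vertex -1.934 -1.899 2.281
vertex -1.356 -2.091 2.05
vertex -1.638 -3.075 3.995
endloop
endfacet
facet normal -0.439 -0.774 -0.455
outer loop
vertex -1.638 -3.075 3.995
vertex -1.356 -2.091 2.05
vertex -1.06 -3.267 3.764
endloop
endfacet
facet normal 0.140 -0.560 0.817
outer loop
vertex -1.638 -3.075 3.995
vertex -1.06 -3.267 3.764
vertex -1.052 -2.648 4.187
endloop
endfacet
facet normal -0.141 0.560 -0.817
outer loop
vertex -1.356 -2.091 2.05
vertex -1.348 -1.472 2.473
vertex -0.773 -1.817 2.137
endloop
endfacet
facet normal 0.419 -0.713 -0.562
outer loop
vertex -1.356 -2.091 2.05
vertex -0.773 -1.817 2.137
vertex -1.06 -3.267 3.764
endloop
endfacet
facet normal 0.420 -0.713 -0.561
outer loop
vertex -1.06 -3.267 3.764
vertex -0.773 -1.817 2.137
vertex -0.477 -2.993 3.852
endloop
endfacet
facet normal 0.140 -0.560 0.817
outer loop
vertex -1.06 -3.267 3.764
vertex -0.477 -2.993 3.852
vertex -1.052 -2.648 4.187
endloop
endfacet

endsolid


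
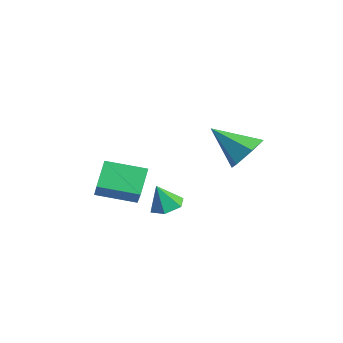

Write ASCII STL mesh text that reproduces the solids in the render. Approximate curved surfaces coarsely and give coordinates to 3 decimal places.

solid 
facet normal -0.534 0.428 0.729
outer loop
vertex 0.759 -2.229 -1.623
vertex 1.377 -0.892 -1.956
vertex -0.247 -1.983 -2.504
endloop
endfacet
facet normal -0.409 -0.885 0.220
outer loop
vertex 0.383 -2.488 -3.364
vertex 0.759 -2.229 -1.623
vertex -0.247 -1.983 -2.504
endloop
endfacet
facet normal -0.534 0.428 0.729
outer loop
vertex -0.247 -1.983 -2.504
vertex 1.377 -0.892 -1.956
vertex 0.371 -0.646 -2.837
endloop
endfacet
facet normal -0.740 0.181 -0.648
outer loop
vertex 0.371 -0.646 -2.837
vertex 0.383 -2.488 -3.364
vertex -0.247 -1.983 -2.504
endloop
endfacet
facet normal 0.740 -0.181 0.648
outer loop
vertex 0.759 -2.229 -1.623
vertex 2.007 -1.397 -2.816
vertex 1.377 -0.892 -1.956
endloop
endfacet
facet normal -0.409 -0.885 0.220
outer loop
vertex 1.389 -2.734 -2.483
vertex 0.759 -2.229 -1.623
vertex 0.383 -2.488 -3.364
endloop
endfacet
facet normal 0.740 -0.181 0.648
outer loop
vertex 1.389 -2.734 -2.483
vertex 2.007 -1.397 -2.816
vertex 0.759 -2.229 -1.623
endloop
endfacet
facet normal 0.409 0.885 -0.220
outer loop
vertex 1.377 -0.892 -1.956
vertex 2.007 -1.397 -2.816
vertex 0.371 -0.646 -2.837
endloop
endfacet
facet normal -0.740 0.181 -0.648
outer loop
vertex 1.001 -1.151 -3.697
vertex 0.383 -2.488 -3.364
vertex 0.371 -0.646 -2.837
endloop
endfacet
facet normal 0.409 0.885 -0.220
outer loop
vertex 0.371 -0.646 -2.837
vertex 2.007 -1.397 -2.816
vertex 1.001 -1.151 -3.697
endloop
endfacet
facet normal 0.534 -0.428 -0.729
outer loop
vertex 1.001 -1.151 -3.697
vertex 1.389 -2.734 -2.483
vertex 0.383 -2.488 -3.364
endloop
endfacet
facet normal 0.534 -0.428 -0.729
outer loop
vertex 2.007 -1.397 -2.816
vertex 1.389 -2.734 -2.483
vertex 1.001 -1.151 -3.697
endloop
endfacet
facet normal 0.018 0.360 -0.933
outer loop
vertex 2.788 -0.835 -3.467
vertex 2.24 -0.543 -3.365
vertex 2.782 -0.247 -3.24
endloop
endfacet
facet normal 0.877 -0.165 0.452
outer loop
vertex 2.788 -0.835 -3.467
vertex 2.782 -0.247 -3.24
vertex 2.22 -0.917 -2.395
endloop
endfacet
facet normal 0.019 0.359 -0.933
outer loop
vertex 2.782 -0.247 -3.24
vertex 2.24 -0.543 -3.365
vertex 2.233 0.045 -3.139
endloop
endfacet
facet normal 0.425 0.550 0.719
outer loop
vertex 2.782 -0.247 -3.24
vertex 2.233 0.045 -3.139
vertex 2.22 -0.917 -2.395
endloop
endfacet
facet normal 0.019 0.359 -0.933
outer loop
vertex 2.233 0.045 -3.139
vertex 2.24 -0.543 -3.365
vertex 1.691 -0.251 -3.264
endloop
endfacet
facet normal -0.460 0.547 0.699
outer loop
vertex 2.233 0.045 -3.139
vertex 1.691 -0.251 -3.264
vertex 2.22 -0.917 -2.395
endloop
endfacet
facet normal 0.019 0.359 -0.933
outer loop
vertex 1.691 -0.251 -3.264
vertex 2.24 -0.543 -3.365
vertex 1.698 -0.839 -3.49
endloop
endfacet
facet normal -0.894 -0.170 0.414
outer loop
vertex 1.691 -0.251 -3.264
vertex 1.698 -0.839 -3.49
vertex 2.22 -0.917 -2.395
endloop
endfacet
facet normal 0.019 0.359 -0.933
outer loop
vertex 1.698 -0.839 -3.49
vertex 2.24 -0.543 -3.365
vertex 2.246 -1.131 -3.591
endloop
endfacet
facet normal -0.444 -0.884 0.149
outer loop
vertex 1.698 -0.839 -3.49
vertex 2.246 -1.131 -3.591
vertex 2.22 -0.917 -2.395
endloop
endfacet
facet normal 0.018 0.359 -0.933
outer loop
vertex 2.246 -1.131 -3.591
vertex 2.24 -0.543 -3.365
vertex 2.788 -0.835 -3.467
endloop
endfacet
facet normal 0.443 -0.881 0.167
outer loop
vertex 2.246 -1.131 -3.591
vertex 2.788 -0.835 -3.467
vertex 2.22 -0.917 -2.395
endloop
endfacet
facet normal 0.520 0.599 -0.609
outer loop
vertex 2.877 1.692 -1.531
vertex 2.361 2.318 -1.355
vertex 3.041 2.198 -0.893
endloop
endfacet
facet normal 0.557 -0.715 0.424
outer loop
vertex 2.877 1.692 -1.531
vertex 3.041 2.198 -0.893
vertex 1.499 1.322 -0.345
endloop
endfacet
facet normal 0.519 0.601 -0.608
outer loop
vertex 3.041 2.198 -0.893
vertex 2.361 2.318 -1.355
vertex 2.524 2.823 -0.717
endloop
endfacet
facet normal 0.331 0.008 0.944
outer loop
vertex 3.041 2.198 -0.893
vertex 2.524 2.823 -0.717
vertex 1.499 1.322 -0.345
endloop
endfacet
facet normal 0.520 0.600 -0.608
outer loop
vertex 2.524 2.823 -0.717
vertex 2.361 2.318 -1.355
vertex 1.845 2.944 -1.179
endloop
endfacet
facet normal -0.432 0.484 0.761
outer loop
vertex 2.524 2.823 -0.717
vertex 1.845 2.944 -1.179
vertex 1.499 1.322 -0.345
endloop
endfacet
facet normal 0.519 0.599 -0.609
outer loop
vertex 1.845 2.944 -1.179
vertex 2.361 2.318 -1.355
vertex 1.682 2.438 -1.816
endloop
endfacet
facet normal -0.970 0.237 0.060
outer loop
vertex 1.845 2.944 -1.179
vertex 1.682 2.438 -1.816
vertex 1.499 1.322 -0.345
endloop
endfacet
facet normal 0.519 0.601 -0.608
outer loop
vertex 1.682 2.438 -1.816
vertex 2.361 2.318 -1.355
vertex 2.198 1.813 -1.993
endloop
endfacet
facet normal -0.744 -0.484 -0.460
outer loop
vertex 1.682 2.438 -1.816
vertex 2.198 1.813 -1.993
vertex 1.499 1.322 -0.345
endloop
endfacet
facet normal 0.520 0.600 -0.608
outer loop
vertex 2.198 1.813 -1.993
vertex 2.361 2.318 -1.355
vertex 2.877 1.692 -1.531
endloop
endfacet
facet normal 0.018 -0.960 -0.278
outer loop
vertex 2.198 1.813 -1.993
vertex 2.877 1.692 -1.531
vertex 1.499 1.322 -0.345
endloop
endfacet

endsolid


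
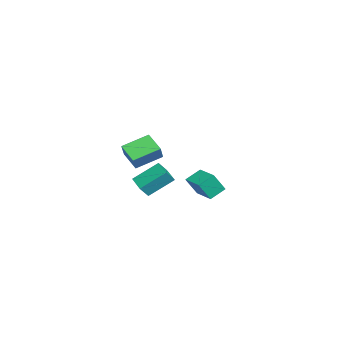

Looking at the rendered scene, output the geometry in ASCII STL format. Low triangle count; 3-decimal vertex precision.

solid 
facet normal -0.619 -0.560 0.550
outer loop
vertex 4.339 -1.896 3.351
vertex 3.626 -0.414 4.056
vertex 3.473 -1.864 2.409
endloop
endfacet
facet normal 0.398 -0.828 -0.394
outer loop
vertex 4.334 -1.086 1.644
vertex 4.339 -1.896 3.351
vertex 3.473 -1.864 2.409
endloop
endfacet
facet normal -0.619 -0.560 0.551
outer loop
vertex 3.473 -1.864 2.409
vertex 3.626 -0.414 4.056
vertex 2.76 -0.382 3.115
endloop
endfacet
facet normal -0.677 0.025 -0.736
outer loop
vertex 2.76 -0.382 3.115
vertex 4.334 -1.086 1.644
vertex 3.473 -1.864 2.409
endloop
endfacet
facet normal 0.676 -0.025 0.736
outer loop
vertex 4.339 -1.896 3.351
vertex 4.487 0.364 3.291
vertex 3.626 -0.414 4.056
endloop
endfacet
facet normal 0.398 -0.828 -0.394
outer loop
vertex 5.2 -1.118 2.585
vertex 4.339 -1.896 3.351
vertex 4.334 -1.086 1.644
endloop
endfacet
facet normal 0.677 -0.025 0.736
outer loop
vertex 5.2 -1.118 2.585
vertex 4.487 0.364 3.291
vertex 4.339 -1.896 3.351
endloop
endfacet
facet normal -0.398 0.828 0.394
outer loop
vertex 3.626 -0.414 4.056
vertex 4.487 0.364 3.291
vertex 2.76 -0.382 3.115
endloop
endfacet
facet normal -0.677 0.024 -0.736
outer loop
vertex 3.621 0.396 2.349
vertex 4.334 -1.086 1.644
vertex 2.76 -0.382 3.115
endloop
endfacet
facet normal -0.398 0.828 0.394
outer loop
vertex 2.76 -0.382 3.115
vertex 4.487 0.364 3.291
vertex 3.621 0.396 2.349
endloop
endfacet
facet normal 0.619 0.560 -0.551
outer loop
vertex 3.621 0.396 2.349
vertex 5.2 -1.118 2.585
vertex 4.334 -1.086 1.644
endloop
endfacet
facet normal 0.619 0.560 -0.550
outer loop
vertex 4.487 0.364 3.291
vertex 5.2 -1.118 2.585
vertex 3.621 0.396 2.349
endloop
endfacet
facet normal -0.502 0.694 0.517
outer loop
vertex 2.053 2.396 0.801
vertex 3.417 3.299 0.913
vertex 1.721 3.046 -0.394
endloop
endfacet
facet normal -0.832 -0.551 -0.068
outer loop
vertex 2.303 2.241 -0.993
vertex 2.053 2.396 0.801
vertex 1.721 3.046 -0.394
endloop
endfacet
facet normal -0.502 0.694 0.516
outer loop
vertex 1.721 3.046 -0.394
vertex 3.417 3.299 0.913
vertex 3.086 3.949 -0.282
endloop
endfacet
facet normal -0.237 0.464 -0.854
outer loop
vertex 3.086 3.949 -0.282
vertex 2.303 2.241 -0.993
vertex 1.721 3.046 -0.394
endloop
endfacet
facet normal 0.237 -0.464 0.854
outer loop
vertex 2.053 2.396 0.801
vertex 3.999 2.494 0.314
vertex 3.417 3.299 0.913
endloop
endfacet
facet normal -0.832 -0.550 -0.068
outer loop
vertex 2.634 1.591 0.202
vertex 2.053 2.396 0.801
vertex 2.303 2.241 -0.993
endloop
endfacet
facet normal 0.237 -0.464 0.854
outer loop
vertex 2.634 1.591 0.202
vertex 3.999 2.494 0.314
vertex 2.053 2.396 0.801
endloop
endfacet
facet normal 0.832 0.550 0.069
outer loop
vertex 3.417 3.299 0.913
vertex 3.999 2.494 0.314
vertex 3.086 3.949 -0.282
endloop
endfacet
facet normal -0.237 0.464 -0.854
outer loop
vertex 3.667 3.144 -0.881
vertex 2.303 2.241 -0.993
vertex 3.086 3.949 -0.282
endloop
endfacet
facet normal 0.832 0.550 0.068
outer loop
vertex 3.086 3.949 -0.282
vertex 3.999 2.494 0.314
vertex 3.667 3.144 -0.881
endloop
endfacet
facet normal 0.502 -0.694 -0.516
outer loop
vertex 3.667 3.144 -0.881
vertex 2.634 1.591 0.202
vertex 2.303 2.241 -0.993
endloop
endfacet
facet normal 0.501 -0.694 -0.517
outer loop
vertex 3.999 2.494 0.314
vertex 2.634 1.591 0.202
vertex 3.667 3.144 -0.881
endloop
endfacet
facet normal -0.870 -0.437 0.228
outer loop
vertex -3.835 -2.361 -2.431
vertex -4.304 -0.777 -1.184
vertex -4.268 -1.893 -3.188
endloop
endfacet
facet normal 0.227 -0.765 -0.603
outer loop
vertex -3.016 -1.263 -3.516
vertex -3.835 -2.361 -2.431
vertex -4.268 -1.893 -3.188
endloop
endfacet
facet normal -0.870 -0.438 0.228
outer loop
vertex -4.268 -1.893 -3.188
vertex -4.304 -0.777 -1.184
vertex -4.738 -0.309 -1.941
endloop
endfacet
facet normal -0.438 0.472 -0.765
outer loop
vertex -4.738 -0.309 -1.941
vertex -3.016 -1.263 -3.516
vertex -4.268 -1.893 -3.188
endloop
endfacet
facet normal 0.438 -0.472 0.765
outer loop
vertex -3.835 -2.361 -2.431
vertex -3.052 -0.147 -1.512
vertex -4.304 -0.777 -1.184
endloop
endfacet
facet normal 0.227 -0.765 -0.603
outer loop
vertex -2.582 -1.731 -2.759
vertex -3.835 -2.361 -2.431
vertex -3.016 -1.263 -3.516
endloop
endfacet
facet normal 0.438 -0.472 0.765
outer loop
vertex -2.582 -1.731 -2.759
vertex -3.052 -0.147 -1.512
vertex -3.835 -2.361 -2.431
endloop
endfacet
facet normal -0.227 0.765 0.603
outer loop
vertex -4.304 -0.777 -1.184
vertex -3.052 -0.147 -1.512
vertex -4.738 -0.309 -1.941
endloop
endfacet
facet normal -0.438 0.473 -0.765
outer loop
vertex -3.485 0.321 -2.269
vertex -3.016 -1.263 -3.516
vertex -4.738 -0.309 -1.941
endloop
endfacet
facet normal -0.227 0.765 0.603
outer loop
vertex -4.738 -0.309 -1.941
vertex -3.052 -0.147 -1.512
vertex -3.485 0.321 -2.269
endloop
endfacet
facet normal 0.870 0.437 -0.228
outer loop
vertex -3.485 0.321 -2.269
vertex -2.582 -1.731 -2.759
vertex -3.016 -1.263 -3.516
endloop
endfacet
facet normal 0.870 0.437 -0.227
outer loop
vertex -3.052 -0.147 -1.512
vertex -2.582 -1.731 -2.759
vertex -3.485 0.321 -2.269
endloop
endfacet

endsolid


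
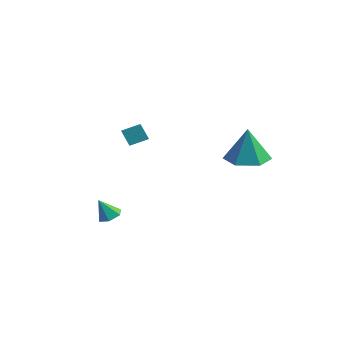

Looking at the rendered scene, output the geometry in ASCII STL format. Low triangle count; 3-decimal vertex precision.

solid 
facet normal 0.263 0.361 -0.895
outer loop
vertex 1.193 -3.451 -2.174
vertex 0.795 -3.032 -2.122
vertex 1.335 -2.945 -1.928
endloop
endfacet
facet normal 0.739 -0.451 0.501
outer loop
vertex 1.193 -3.451 -2.174
vertex 1.335 -2.945 -1.928
vertex 0.505 -3.428 -1.138
endloop
endfacet
facet normal 0.263 0.361 -0.895
outer loop
vertex 1.335 -2.945 -1.928
vertex 0.795 -3.032 -2.122
vertex 0.937 -2.526 -1.876
endloop
endfacet
facet normal 0.508 0.387 0.770
outer loop
vertex 1.335 -2.945 -1.928
vertex 0.937 -2.526 -1.876
vertex 0.505 -3.428 -1.138
endloop
endfacet
facet normal 0.265 0.360 -0.894
outer loop
vertex 0.937 -2.526 -1.876
vertex 0.795 -3.032 -2.122
vertex 0.398 -2.613 -2.071
endloop
endfacet
facet normal -0.343 0.688 0.640
outer loop
vertex 0.937 -2.526 -1.876
vertex 0.398 -2.613 -2.071
vertex 0.505 -3.428 -1.138
endloop
endfacet
facet normal 0.265 0.360 -0.895
outer loop
vertex 0.398 -2.613 -2.071
vertex 0.795 -3.032 -2.122
vertex 0.256 -3.118 -2.316
endloop
endfacet
facet normal -0.958 0.152 0.242
outer loop
vertex 0.398 -2.613 -2.071
vertex 0.256 -3.118 -2.316
vertex 0.505 -3.428 -1.138
endloop
endfacet
facet normal 0.264 0.361 -0.894
outer loop
vertex 0.256 -3.118 -2.316
vertex 0.795 -3.032 -2.122
vertex 0.653 -3.538 -2.368
endloop
endfacet
facet normal -0.728 -0.685 -0.026
outer loop
vertex 0.256 -3.118 -2.316
vertex 0.653 -3.538 -2.368
vertex 0.505 -3.428 -1.138
endloop
endfacet
facet normal 0.263 0.361 -0.895
outer loop
vertex 0.653 -3.538 -2.368
vertex 0.795 -3.032 -2.122
vertex 1.193 -3.451 -2.174
endloop
endfacet
facet normal 0.122 -0.987 0.103
outer loop
vertex 0.653 -3.538 -2.368
vertex 1.193 -3.451 -2.174
vertex 0.505 -3.428 -1.138
endloop
endfacet
facet normal -0.518 -0.774 -0.365
outer loop
vertex 0.003 -1.524 2.238
vertex -1.207 -0.429 1.634
vertex 0.411 -1.463 1.53
endloop
endfacet
facet normal 0.696 -0.629 0.347
outer loop
vertex 0.887 -0.751 1.866
vertex 0.003 -1.524 2.238
vertex 0.411 -1.463 1.53
endloop
endfacet
facet normal -0.518 -0.774 -0.365
outer loop
vertex 0.411 -1.463 1.53
vertex -1.207 -0.429 1.634
vertex -0.799 -0.368 0.926
endloop
endfacet
facet normal 0.498 0.074 -0.864
outer loop
vertex -0.799 -0.368 0.926
vertex 0.887 -0.751 1.866
vertex 0.411 -1.463 1.53
endloop
endfacet
facet normal -0.498 -0.074 0.864
outer loop
vertex 0.003 -1.524 2.238
vertex -0.731 0.283 1.97
vertex -1.207 -0.429 1.634
endloop
endfacet
facet normal 0.696 -0.629 0.347
outer loop
vertex 0.479 -0.812 2.574
vertex 0.003 -1.524 2.238
vertex 0.887 -0.751 1.866
endloop
endfacet
facet normal -0.498 -0.074 0.864
outer loop
vertex 0.479 -0.812 2.574
vertex -0.731 0.283 1.97
vertex 0.003 -1.524 2.238
endloop
endfacet
facet normal -0.696 0.629 -0.347
outer loop
vertex -1.207 -0.429 1.634
vertex -0.731 0.283 1.97
vertex -0.799 -0.368 0.926
endloop
endfacet
facet normal 0.498 0.074 -0.864
outer loop
vertex -0.323 0.344 1.262
vertex 0.887 -0.751 1.866
vertex -0.799 -0.368 0.926
endloop
endfacet
facet normal -0.696 0.629 -0.347
outer loop
vertex -0.799 -0.368 0.926
vertex -0.731 0.283 1.97
vertex -0.323 0.344 1.262
endloop
endfacet
facet normal 0.518 0.774 0.365
outer loop
vertex -0.323 0.344 1.262
vertex 0.479 -0.812 2.574
vertex 0.887 -0.751 1.866
endloop
endfacet
facet normal 0.518 0.774 0.365
outer loop
vertex -0.731 0.283 1.97
vertex 0.479 -0.812 2.574
vertex -0.323 0.344 1.262
endloop
endfacet
facet normal -0.003 0.004 -1.000
outer loop
vertex 4.541 2.461 0.371
vertex 3.497 2.774 0.375
vertex 4.29 3.522 0.376
endloop
endfacet
facet normal 0.864 0.202 0.461
outer loop
vertex 4.541 2.461 0.371
vertex 4.29 3.522 0.376
vertex 3.503 2.766 2.185
endloop
endfacet
facet normal -0.003 0.004 -1.000
outer loop
vertex 4.29 3.522 0.376
vertex 3.497 2.774 0.375
vertex 3.246 3.834 0.38
endloop
endfacet
facet normal 0.255 0.848 0.465
outer loop
vertex 4.29 3.522 0.376
vertex 3.246 3.834 0.38
vertex 3.503 2.766 2.185
endloop
endfacet
facet normal -0.003 0.004 -1.000
outer loop
vertex 3.246 3.834 0.38
vertex 3.497 2.774 0.375
vertex 2.453 3.086 0.379
endloop
endfacet
facet normal -0.607 0.643 0.467
outer loop
vertex 3.246 3.834 0.38
vertex 2.453 3.086 0.379
vertex 3.503 2.766 2.185
endloop
endfacet
facet normal -0.003 0.004 -1.000
outer loop
vertex 2.453 3.086 0.379
vertex 3.497 2.774 0.375
vertex 2.704 2.026 0.374
endloop
endfacet
facet normal -0.861 -0.206 0.464
outer loop
vertex 2.453 3.086 0.379
vertex 2.704 2.026 0.374
vertex 3.503 2.766 2.185
endloop
endfacet
facet normal -0.003 0.004 -1.000
outer loop
vertex 2.704 2.026 0.374
vertex 3.497 2.774 0.375
vertex 3.749 1.713 0.37
endloop
endfacet
facet normal -0.253 -0.851 0.460
outer loop
vertex 2.704 2.026 0.374
vertex 3.749 1.713 0.37
vertex 3.503 2.766 2.185
endloop
endfacet
facet normal -0.003 0.004 -1.000
outer loop
vertex 3.749 1.713 0.37
vertex 3.497 2.774 0.375
vertex 4.541 2.461 0.371
endloop
endfacet
facet normal 0.610 -0.647 0.458
outer loop
vertex 3.749 1.713 0.37
vertex 4.541 2.461 0.371
vertex 3.503 2.766 2.185
endloop
endfacet

endsolid
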